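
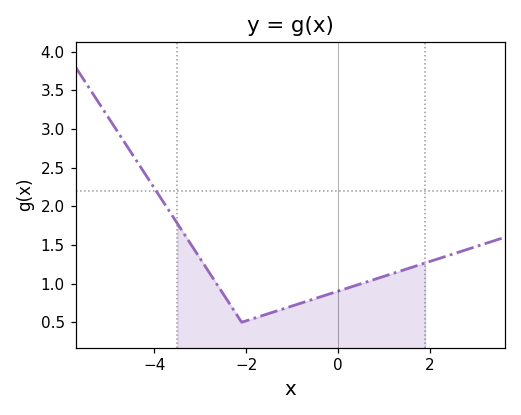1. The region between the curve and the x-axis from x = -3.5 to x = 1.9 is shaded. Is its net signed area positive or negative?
positive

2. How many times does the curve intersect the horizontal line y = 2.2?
1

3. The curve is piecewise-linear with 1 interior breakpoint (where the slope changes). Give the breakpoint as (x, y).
(-2.1, 0.5)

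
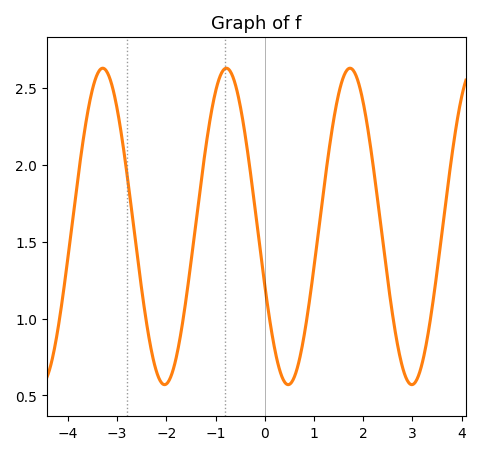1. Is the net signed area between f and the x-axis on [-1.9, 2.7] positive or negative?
positive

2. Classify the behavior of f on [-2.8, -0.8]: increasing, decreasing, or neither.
neither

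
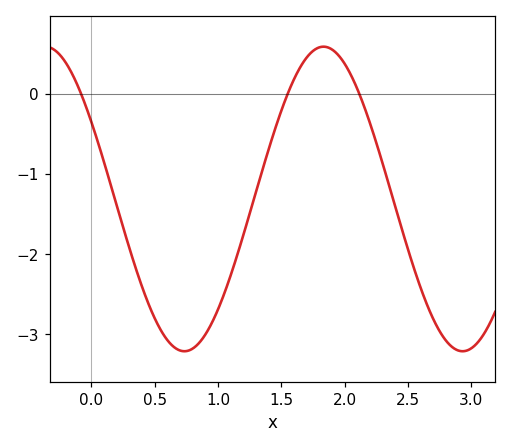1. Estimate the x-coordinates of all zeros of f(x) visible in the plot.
-0.081, 1.55, 2.12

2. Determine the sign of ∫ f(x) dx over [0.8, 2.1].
negative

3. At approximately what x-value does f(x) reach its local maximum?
1.83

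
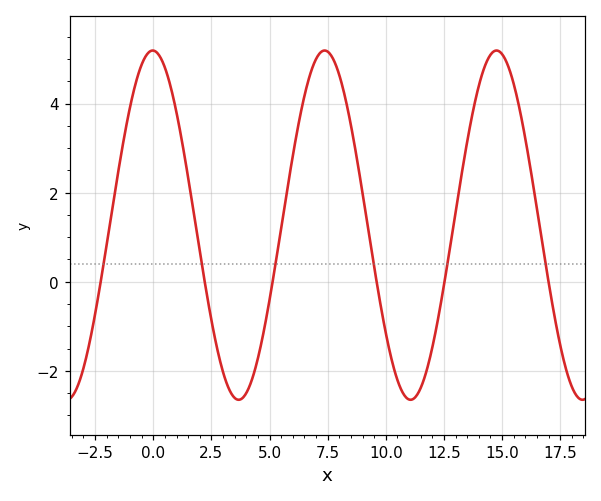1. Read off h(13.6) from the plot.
3.43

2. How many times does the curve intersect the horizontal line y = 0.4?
6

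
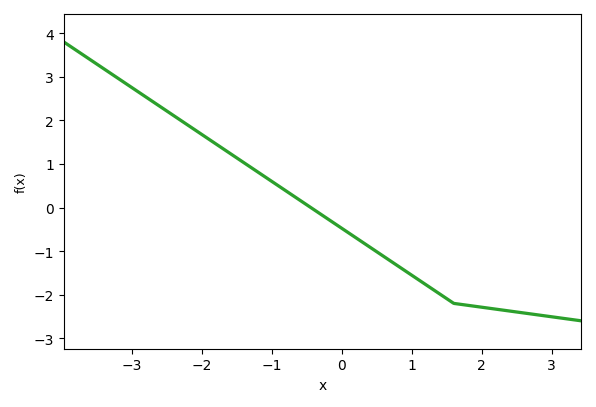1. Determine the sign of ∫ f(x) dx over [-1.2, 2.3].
negative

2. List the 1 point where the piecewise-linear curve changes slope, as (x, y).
(1.6, -2.2)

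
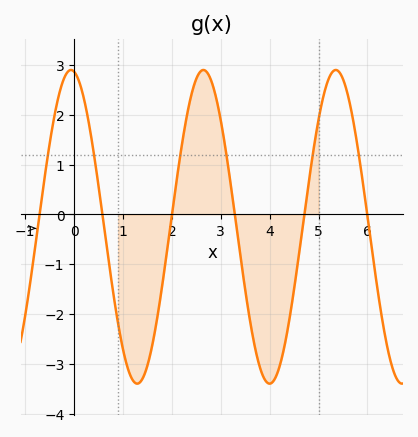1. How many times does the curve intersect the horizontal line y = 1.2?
6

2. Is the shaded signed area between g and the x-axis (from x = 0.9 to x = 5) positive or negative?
negative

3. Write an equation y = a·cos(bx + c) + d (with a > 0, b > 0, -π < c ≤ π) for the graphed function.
y = 3.15cos(2.32x + 0.15) - 0.25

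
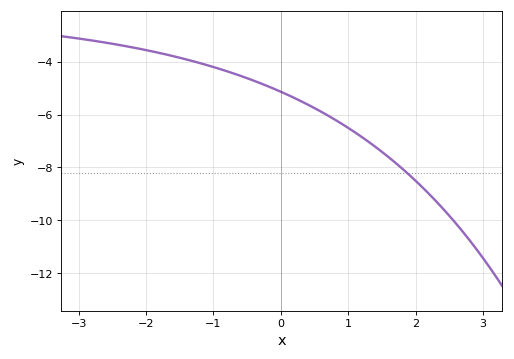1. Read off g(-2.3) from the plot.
-3.42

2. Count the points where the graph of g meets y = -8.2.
1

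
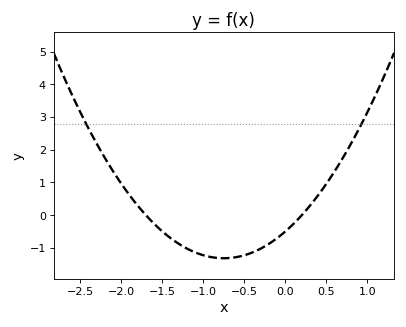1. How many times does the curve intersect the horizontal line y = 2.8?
2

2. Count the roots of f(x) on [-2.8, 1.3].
2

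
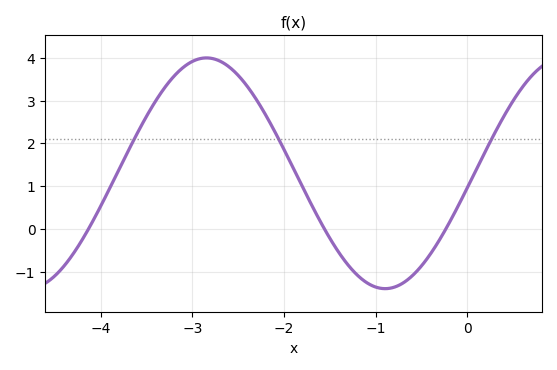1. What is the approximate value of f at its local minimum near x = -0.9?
-1.4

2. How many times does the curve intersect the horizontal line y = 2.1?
3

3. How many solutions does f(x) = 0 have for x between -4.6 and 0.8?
3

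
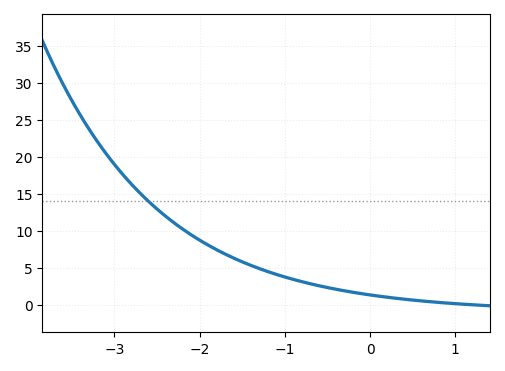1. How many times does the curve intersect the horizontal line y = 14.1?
1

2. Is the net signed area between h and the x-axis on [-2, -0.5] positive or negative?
positive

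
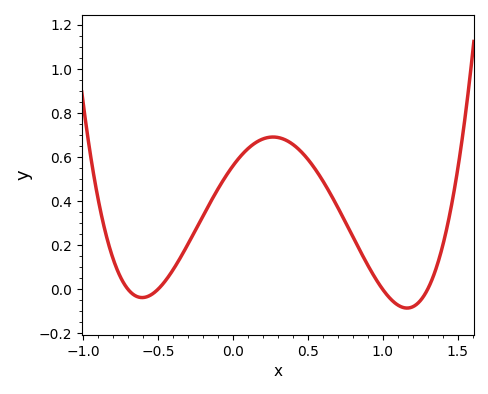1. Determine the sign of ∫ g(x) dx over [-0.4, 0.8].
positive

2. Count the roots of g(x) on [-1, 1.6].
4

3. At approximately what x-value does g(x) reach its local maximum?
0.25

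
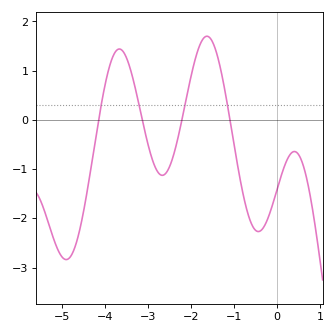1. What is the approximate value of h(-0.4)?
-2.26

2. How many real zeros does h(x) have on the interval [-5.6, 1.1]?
4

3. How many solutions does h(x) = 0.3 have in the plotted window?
4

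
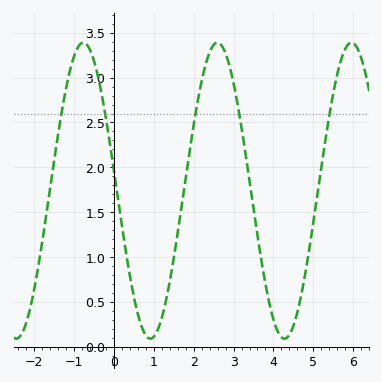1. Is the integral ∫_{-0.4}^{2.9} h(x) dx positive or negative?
positive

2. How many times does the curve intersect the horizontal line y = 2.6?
5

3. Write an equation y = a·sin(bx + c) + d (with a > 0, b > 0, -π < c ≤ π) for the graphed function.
y = 1.65sin(1.87x + 3) + 1.74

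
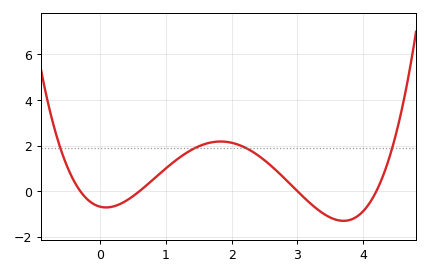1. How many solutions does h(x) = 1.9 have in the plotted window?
4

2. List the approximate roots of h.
-0.3, 0.6, 3, 4.2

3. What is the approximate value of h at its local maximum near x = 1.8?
2.2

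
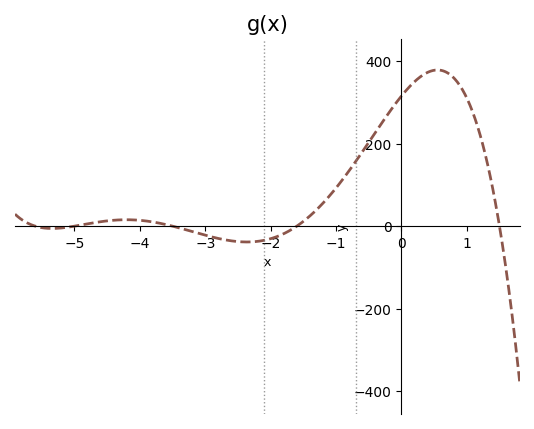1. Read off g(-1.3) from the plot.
39.4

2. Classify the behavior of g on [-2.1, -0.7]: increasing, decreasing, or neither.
increasing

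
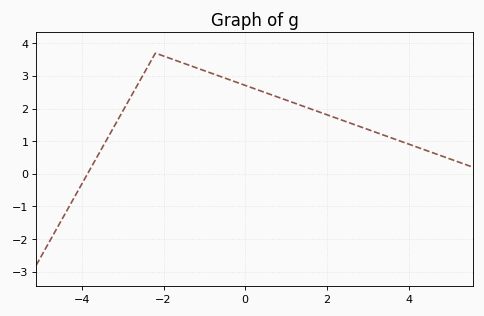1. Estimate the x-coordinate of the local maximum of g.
-2.2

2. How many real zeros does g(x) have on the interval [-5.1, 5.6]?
1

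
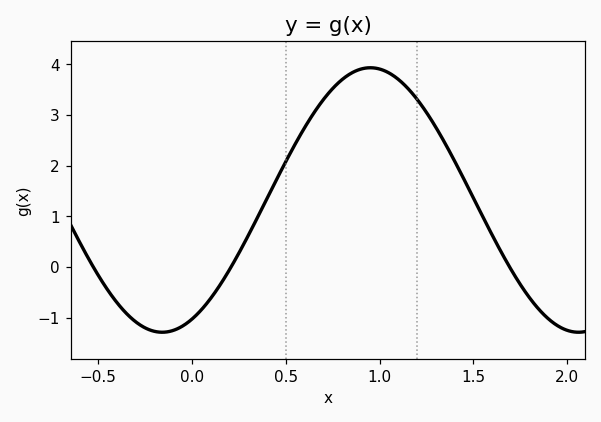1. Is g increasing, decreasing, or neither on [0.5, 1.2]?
neither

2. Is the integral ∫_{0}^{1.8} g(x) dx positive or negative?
positive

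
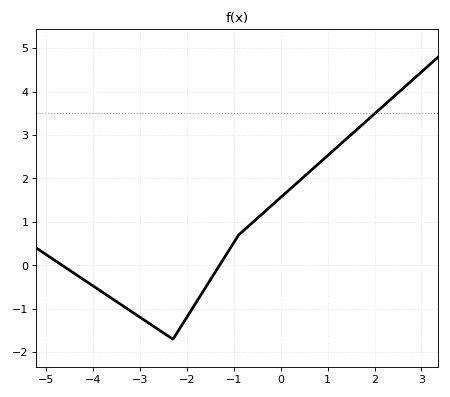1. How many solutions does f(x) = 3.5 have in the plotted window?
1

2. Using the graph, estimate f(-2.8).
-1.3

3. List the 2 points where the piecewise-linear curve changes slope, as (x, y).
(-2.3, -1.7); (-0.9, 0.7)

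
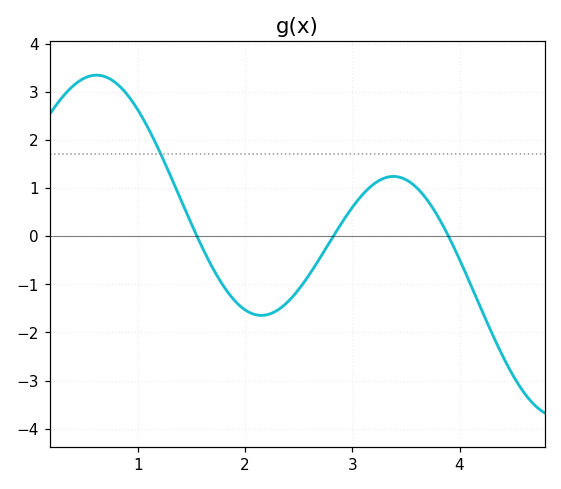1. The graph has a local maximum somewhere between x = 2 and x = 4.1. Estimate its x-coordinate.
3.4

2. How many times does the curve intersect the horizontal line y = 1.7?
1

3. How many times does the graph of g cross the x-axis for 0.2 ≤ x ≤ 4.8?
3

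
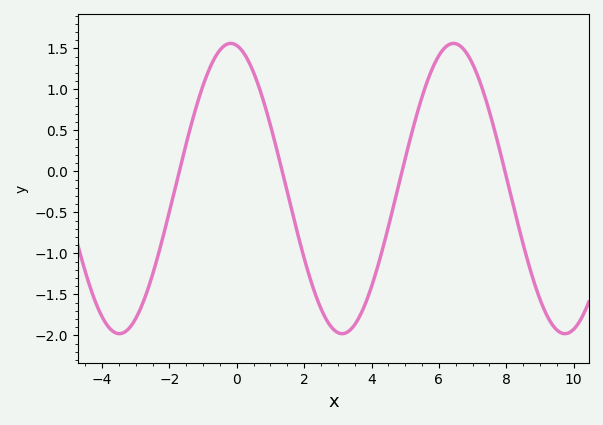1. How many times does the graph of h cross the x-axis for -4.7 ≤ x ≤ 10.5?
4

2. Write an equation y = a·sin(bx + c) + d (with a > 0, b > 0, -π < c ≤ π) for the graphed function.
y = 1.77sin(0.95x + 1.74) - 0.21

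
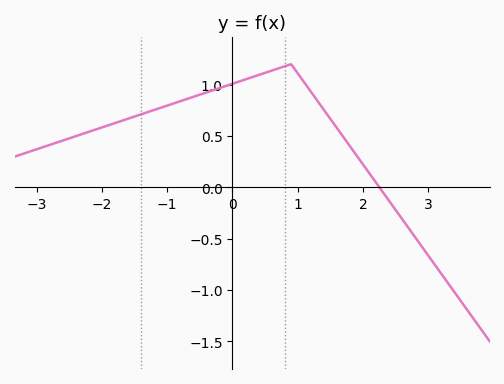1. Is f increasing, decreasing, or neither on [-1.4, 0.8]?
increasing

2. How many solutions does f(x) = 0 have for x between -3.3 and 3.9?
1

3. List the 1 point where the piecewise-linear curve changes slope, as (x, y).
(0.9, 1.2)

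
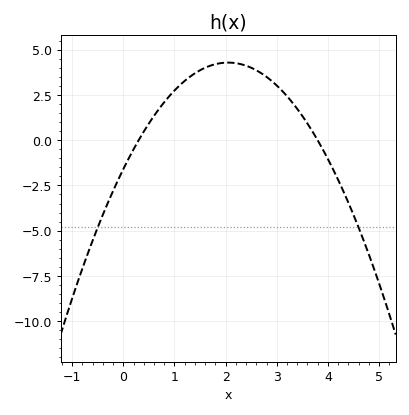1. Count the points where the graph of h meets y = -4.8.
2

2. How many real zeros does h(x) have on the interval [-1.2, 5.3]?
2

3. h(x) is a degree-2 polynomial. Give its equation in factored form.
y = -1.4(x - 0.3)(x - 3.8)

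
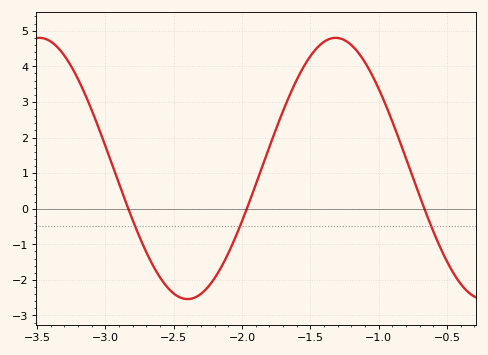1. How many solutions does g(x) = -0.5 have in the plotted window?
3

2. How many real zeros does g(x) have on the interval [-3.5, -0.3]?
3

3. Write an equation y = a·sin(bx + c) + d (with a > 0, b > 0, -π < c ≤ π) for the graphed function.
y = 3.67sin(2.9x - 0.9) + 1.13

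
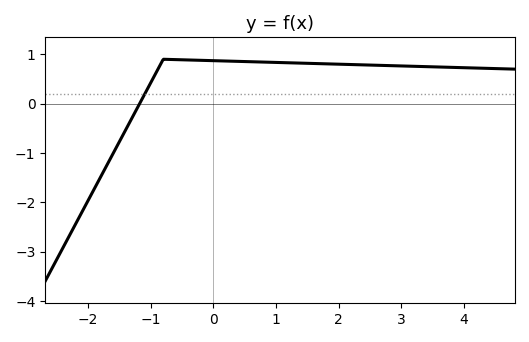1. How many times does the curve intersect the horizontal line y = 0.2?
1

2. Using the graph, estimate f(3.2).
0.8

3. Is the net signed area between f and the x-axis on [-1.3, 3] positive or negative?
positive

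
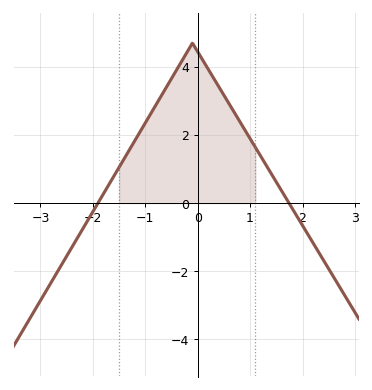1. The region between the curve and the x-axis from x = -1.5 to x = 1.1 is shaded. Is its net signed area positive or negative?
positive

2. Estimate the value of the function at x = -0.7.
3.2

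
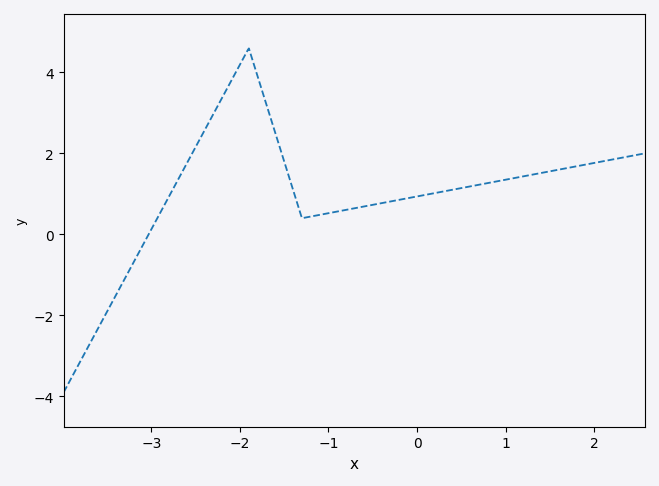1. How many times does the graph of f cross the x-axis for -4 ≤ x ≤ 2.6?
1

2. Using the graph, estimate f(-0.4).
0.8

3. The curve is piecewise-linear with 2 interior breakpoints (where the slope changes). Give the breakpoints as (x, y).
(-1.9, 4.6); (-1.3, 0.4)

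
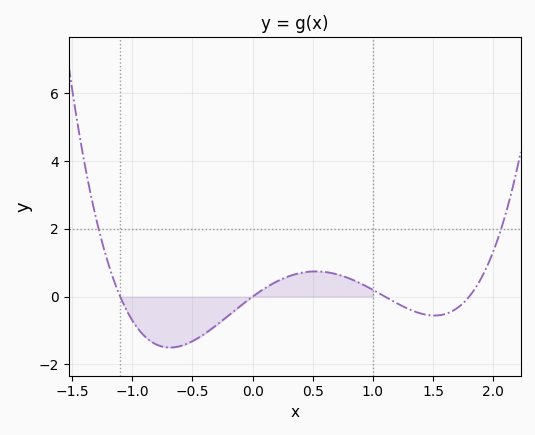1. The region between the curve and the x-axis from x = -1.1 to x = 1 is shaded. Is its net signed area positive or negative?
negative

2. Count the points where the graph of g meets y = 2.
2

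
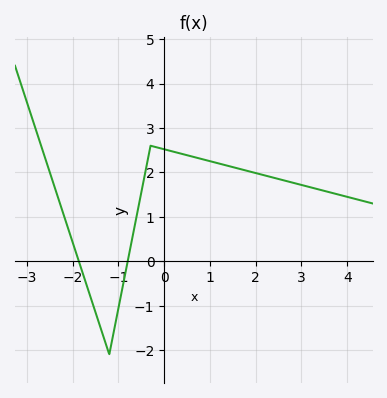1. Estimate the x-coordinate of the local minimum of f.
-1.2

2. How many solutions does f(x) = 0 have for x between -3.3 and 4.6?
2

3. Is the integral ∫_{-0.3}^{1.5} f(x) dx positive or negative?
positive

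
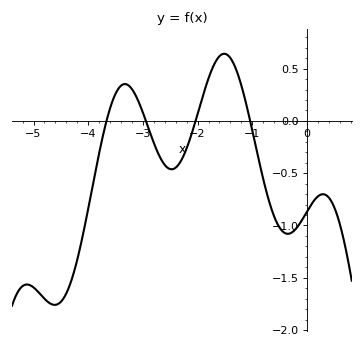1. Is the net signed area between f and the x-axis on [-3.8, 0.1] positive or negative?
negative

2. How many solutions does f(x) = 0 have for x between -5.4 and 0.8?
4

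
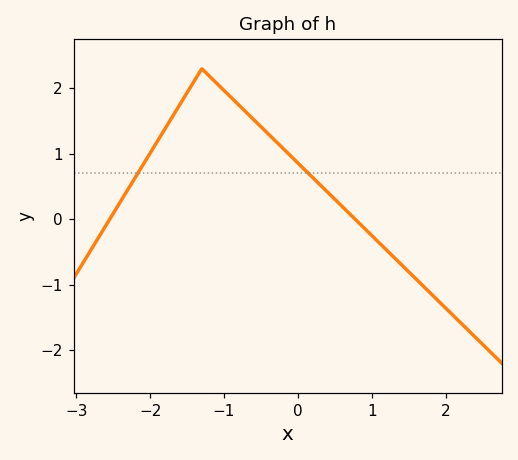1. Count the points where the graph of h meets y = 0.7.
2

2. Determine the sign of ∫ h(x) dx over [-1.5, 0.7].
positive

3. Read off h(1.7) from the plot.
-1.02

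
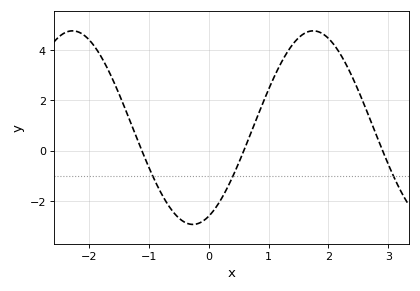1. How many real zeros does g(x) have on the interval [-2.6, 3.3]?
3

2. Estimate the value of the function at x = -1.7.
3.2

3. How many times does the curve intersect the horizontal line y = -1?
3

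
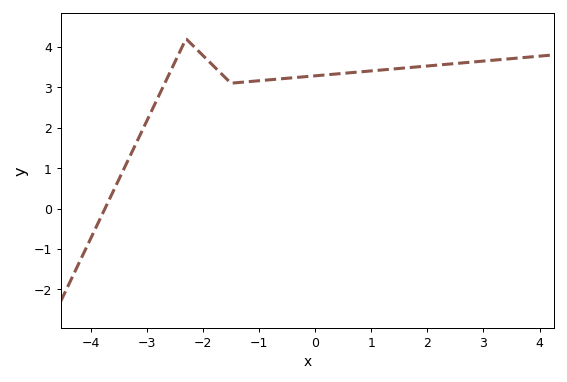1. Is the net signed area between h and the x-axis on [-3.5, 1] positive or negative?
positive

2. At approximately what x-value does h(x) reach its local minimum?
-1.5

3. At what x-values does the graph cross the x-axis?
-3.74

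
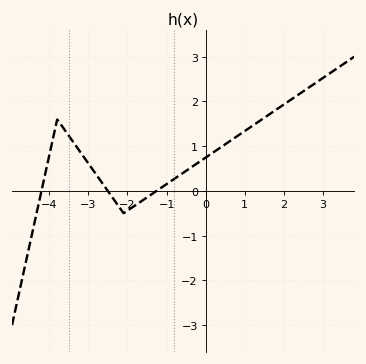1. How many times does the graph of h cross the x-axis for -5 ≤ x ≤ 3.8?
3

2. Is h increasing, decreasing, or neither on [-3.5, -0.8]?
neither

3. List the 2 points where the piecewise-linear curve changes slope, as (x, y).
(-3.8, 1.6); (-2.1, -0.5)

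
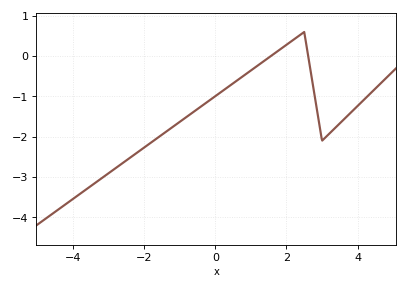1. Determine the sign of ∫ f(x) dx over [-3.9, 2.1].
negative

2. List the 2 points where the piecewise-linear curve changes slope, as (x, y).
(2.5, 0.6); (3, -2.1)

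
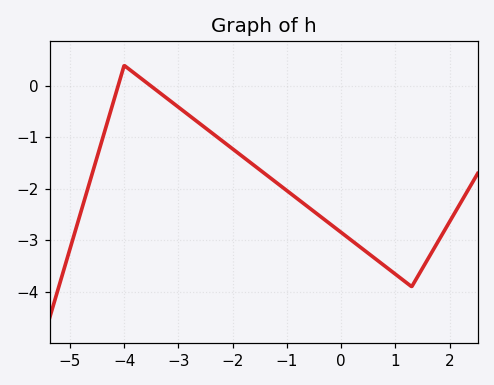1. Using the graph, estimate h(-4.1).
0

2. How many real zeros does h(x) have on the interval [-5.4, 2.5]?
2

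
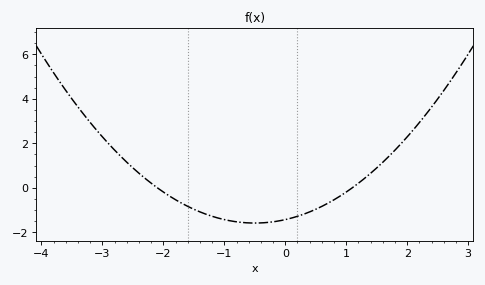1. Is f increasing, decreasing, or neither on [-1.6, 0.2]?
neither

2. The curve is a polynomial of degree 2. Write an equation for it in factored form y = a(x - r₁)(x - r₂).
y = 0.62(x + 2.1)(x - 1.1)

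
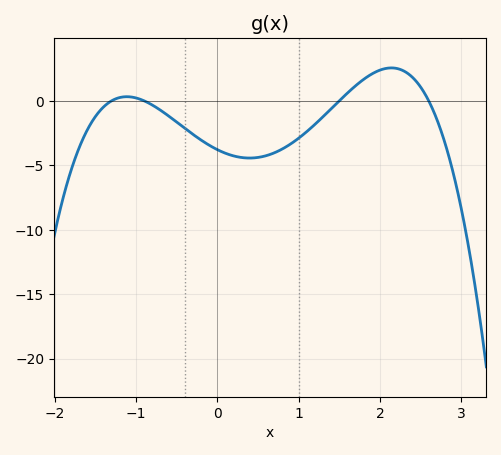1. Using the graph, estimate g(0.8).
-3.5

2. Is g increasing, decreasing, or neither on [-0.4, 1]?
neither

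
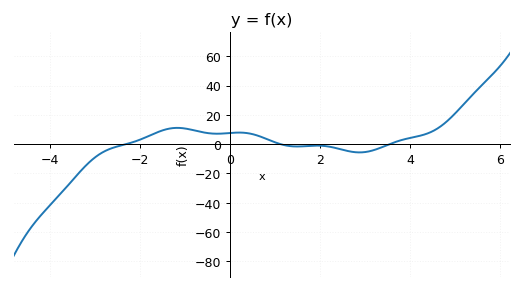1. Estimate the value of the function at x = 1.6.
-1.52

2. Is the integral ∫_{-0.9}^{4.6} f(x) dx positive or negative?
positive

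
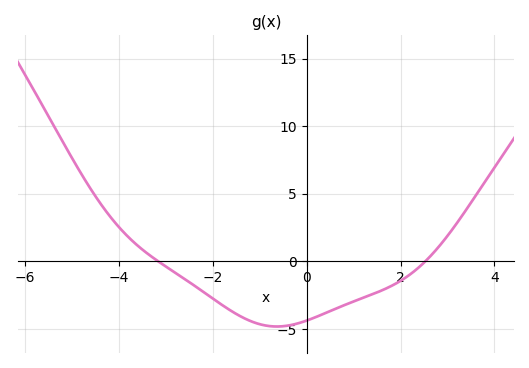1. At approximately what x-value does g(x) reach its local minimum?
-0.636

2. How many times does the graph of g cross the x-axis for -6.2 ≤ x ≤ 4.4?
2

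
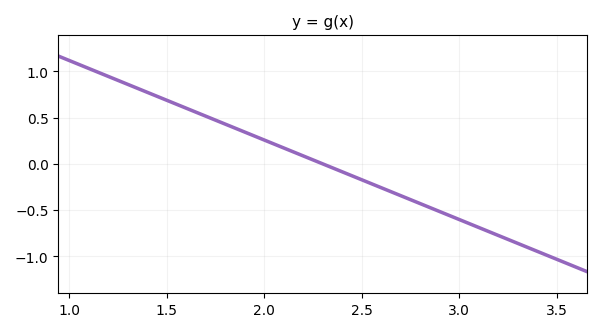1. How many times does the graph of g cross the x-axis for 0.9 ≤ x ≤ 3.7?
1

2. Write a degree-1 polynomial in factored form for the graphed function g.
y = -0.86(x - 2.3)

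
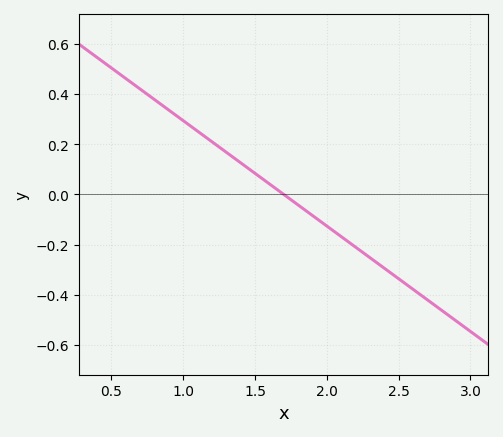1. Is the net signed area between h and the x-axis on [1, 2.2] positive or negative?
positive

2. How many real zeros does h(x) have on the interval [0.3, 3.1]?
1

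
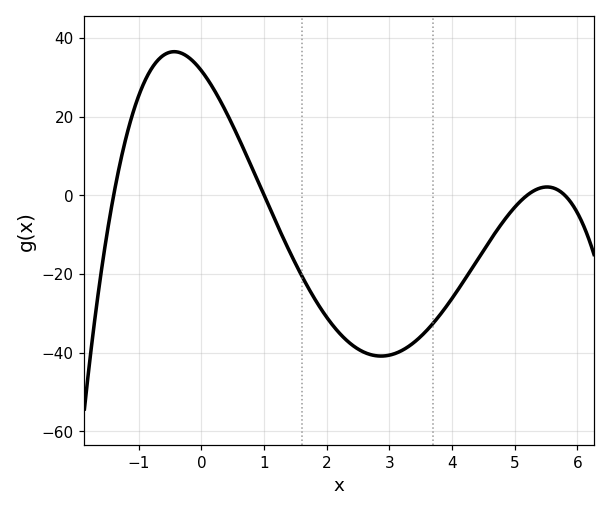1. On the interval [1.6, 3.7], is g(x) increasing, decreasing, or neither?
neither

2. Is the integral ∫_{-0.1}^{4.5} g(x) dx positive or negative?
negative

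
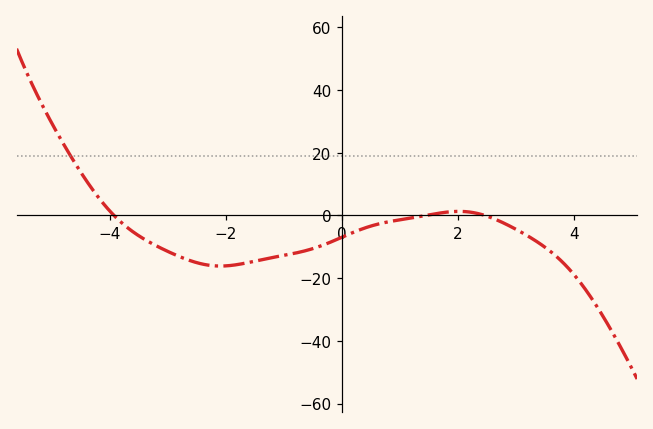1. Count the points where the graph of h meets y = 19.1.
1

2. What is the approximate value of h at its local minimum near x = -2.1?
-16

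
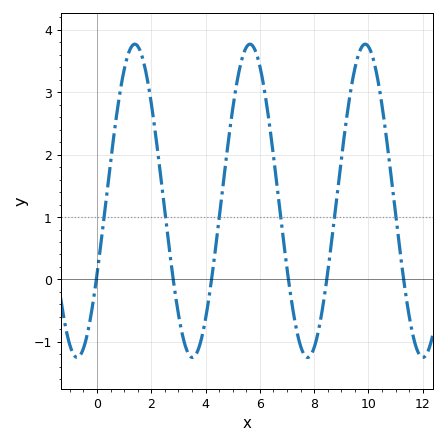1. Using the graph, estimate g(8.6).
0.5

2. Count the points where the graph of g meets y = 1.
6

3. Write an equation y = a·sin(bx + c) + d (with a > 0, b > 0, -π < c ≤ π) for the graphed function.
y = 2.51sin(1.5x - 0.49) + 1.26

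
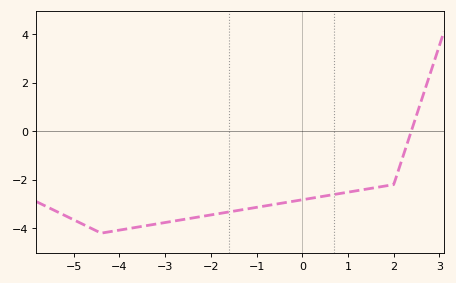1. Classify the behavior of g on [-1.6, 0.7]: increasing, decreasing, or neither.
increasing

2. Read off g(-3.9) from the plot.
-4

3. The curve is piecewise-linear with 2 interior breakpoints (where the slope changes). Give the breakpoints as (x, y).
(-4.4, -4.2); (2, -2.2)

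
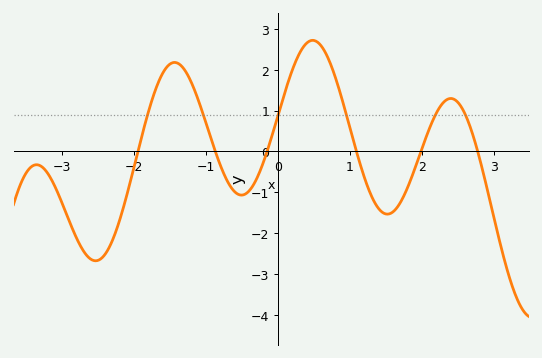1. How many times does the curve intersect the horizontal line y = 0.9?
6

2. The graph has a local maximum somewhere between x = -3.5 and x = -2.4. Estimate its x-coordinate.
-3.4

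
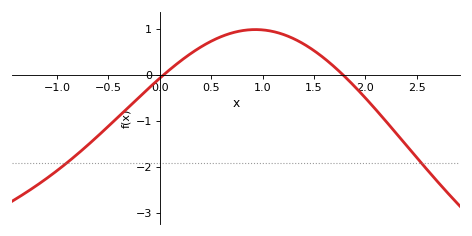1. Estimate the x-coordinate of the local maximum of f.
0.9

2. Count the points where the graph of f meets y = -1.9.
2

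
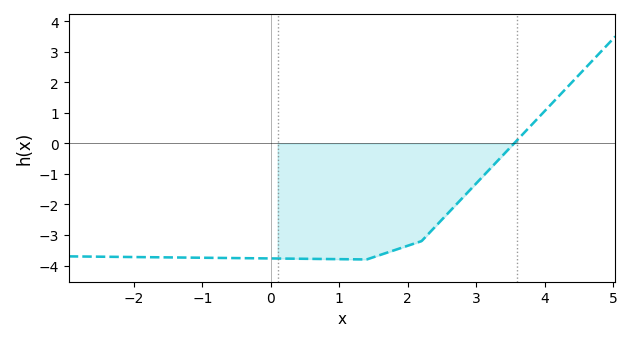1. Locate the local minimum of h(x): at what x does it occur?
1.4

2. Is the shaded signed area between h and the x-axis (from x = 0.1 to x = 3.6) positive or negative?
negative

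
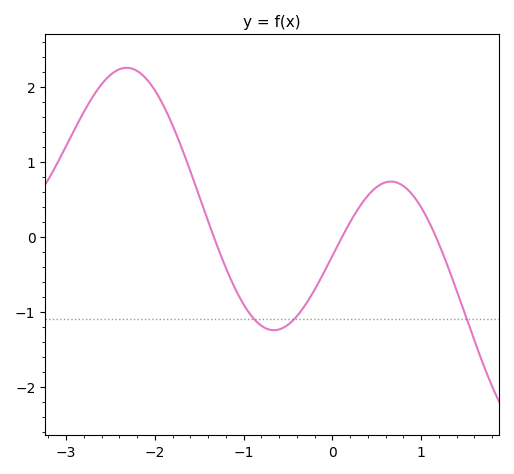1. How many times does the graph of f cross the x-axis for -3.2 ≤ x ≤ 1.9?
3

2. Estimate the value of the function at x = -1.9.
1.74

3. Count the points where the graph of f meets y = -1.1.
3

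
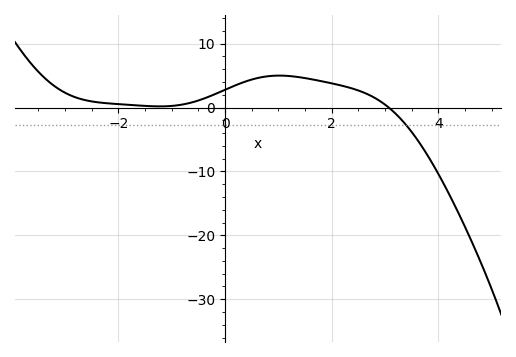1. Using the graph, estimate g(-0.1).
2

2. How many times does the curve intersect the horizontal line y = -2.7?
1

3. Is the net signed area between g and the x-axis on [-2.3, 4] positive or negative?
positive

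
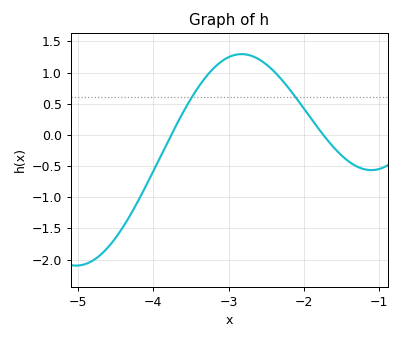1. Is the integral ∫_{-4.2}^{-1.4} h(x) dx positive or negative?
positive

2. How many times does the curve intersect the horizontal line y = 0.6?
2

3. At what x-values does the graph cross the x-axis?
-3.76, -1.74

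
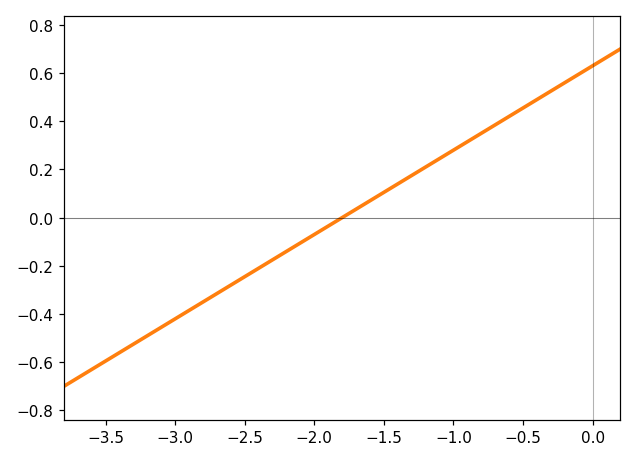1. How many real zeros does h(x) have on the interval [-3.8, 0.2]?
1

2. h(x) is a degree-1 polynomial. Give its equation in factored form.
y = 0.35(x + 1.8)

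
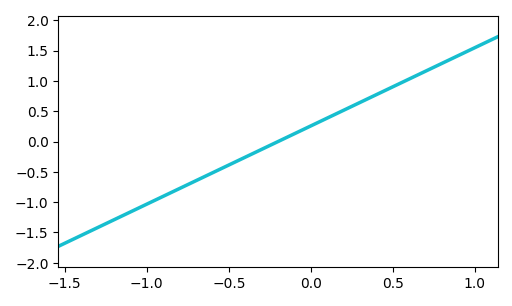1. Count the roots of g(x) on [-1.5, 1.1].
1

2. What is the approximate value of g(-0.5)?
-0.387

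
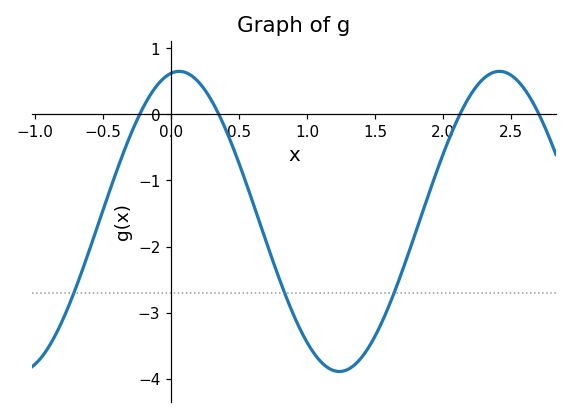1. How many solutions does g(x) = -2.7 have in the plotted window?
3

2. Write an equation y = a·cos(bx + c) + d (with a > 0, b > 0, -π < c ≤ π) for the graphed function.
y = 2.27cos(2.7x - 0.16) - 1.62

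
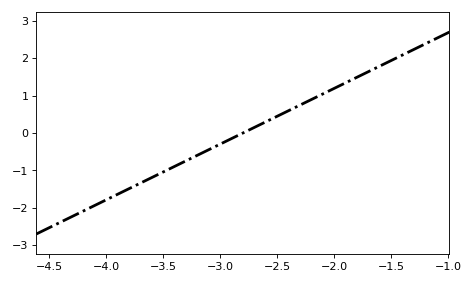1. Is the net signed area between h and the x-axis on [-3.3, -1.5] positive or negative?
positive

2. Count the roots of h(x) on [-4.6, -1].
1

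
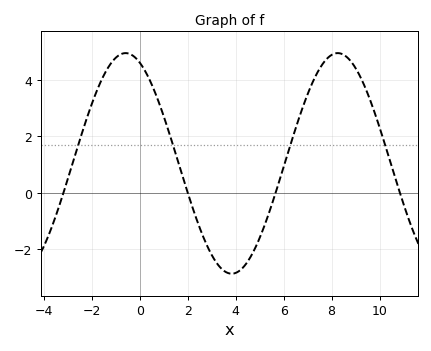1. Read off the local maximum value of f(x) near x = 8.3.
5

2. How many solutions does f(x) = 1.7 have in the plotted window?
4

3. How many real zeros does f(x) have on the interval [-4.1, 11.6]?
4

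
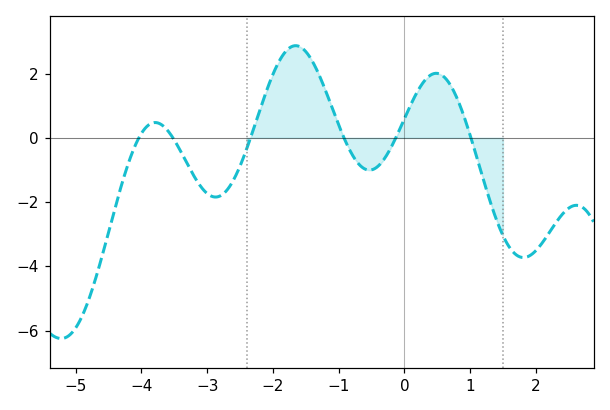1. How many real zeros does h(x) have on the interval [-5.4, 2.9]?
6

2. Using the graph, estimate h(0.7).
1.65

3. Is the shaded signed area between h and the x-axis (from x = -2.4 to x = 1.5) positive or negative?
positive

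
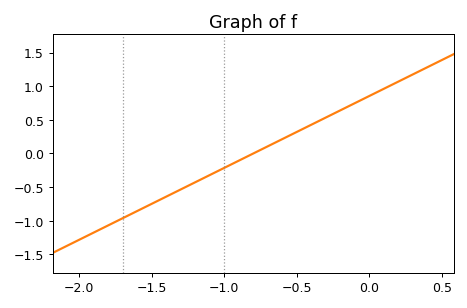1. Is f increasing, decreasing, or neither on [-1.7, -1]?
increasing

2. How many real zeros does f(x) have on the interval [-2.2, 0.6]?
1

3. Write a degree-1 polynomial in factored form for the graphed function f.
y = 1.07(x + 0.8)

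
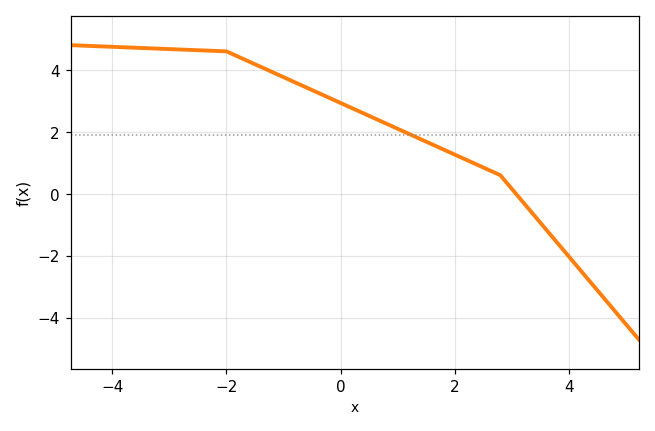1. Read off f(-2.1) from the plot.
4.6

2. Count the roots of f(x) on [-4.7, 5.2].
1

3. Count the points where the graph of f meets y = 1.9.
1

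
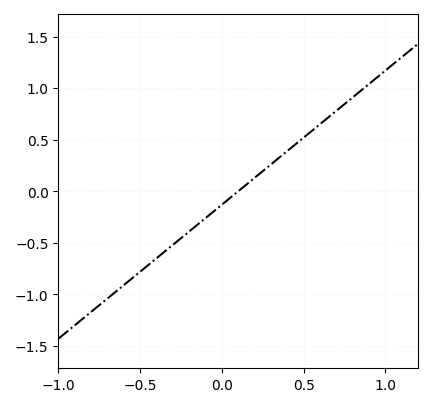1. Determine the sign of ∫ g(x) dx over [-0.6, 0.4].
negative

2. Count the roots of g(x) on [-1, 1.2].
1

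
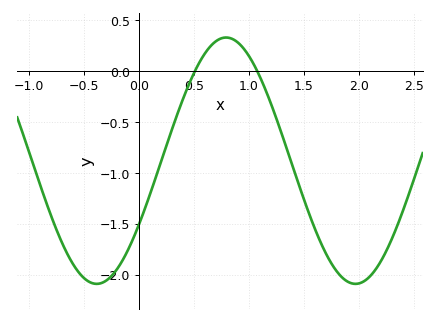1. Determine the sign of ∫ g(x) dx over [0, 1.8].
negative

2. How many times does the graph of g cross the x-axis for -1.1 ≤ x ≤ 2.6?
2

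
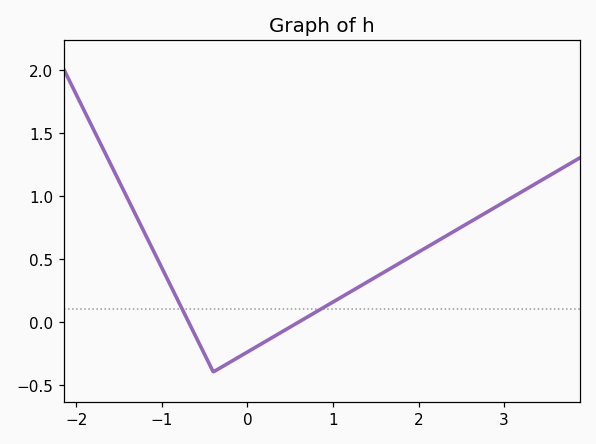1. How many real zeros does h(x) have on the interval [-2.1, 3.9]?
2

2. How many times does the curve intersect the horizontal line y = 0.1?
2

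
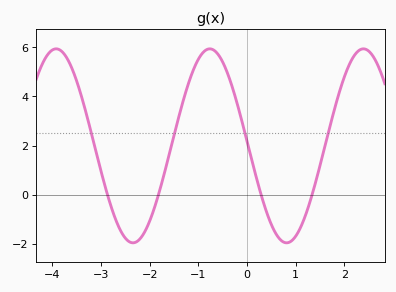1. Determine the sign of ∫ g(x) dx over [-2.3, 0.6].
positive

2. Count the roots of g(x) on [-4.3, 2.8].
4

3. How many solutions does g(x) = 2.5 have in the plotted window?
4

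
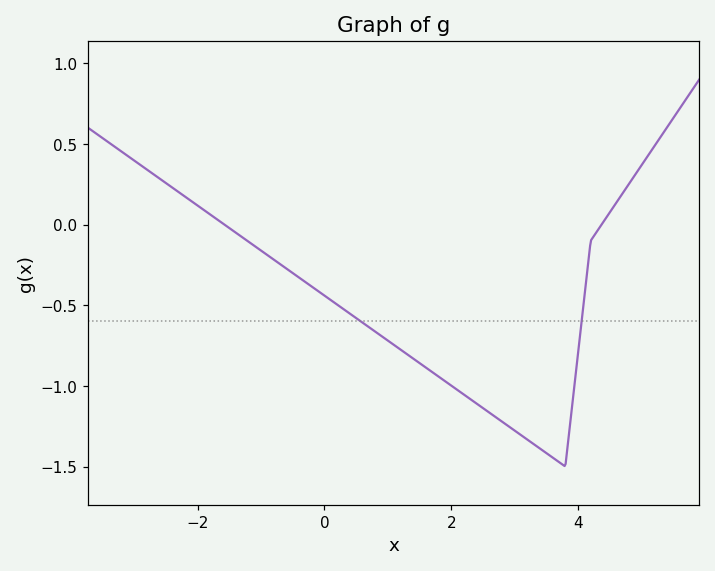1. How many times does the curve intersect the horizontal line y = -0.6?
2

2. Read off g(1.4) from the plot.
-0.85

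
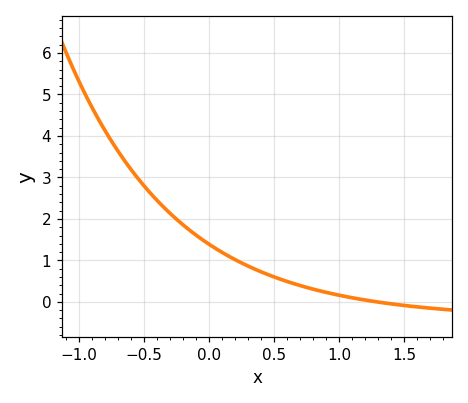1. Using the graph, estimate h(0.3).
0.9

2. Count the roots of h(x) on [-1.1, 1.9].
1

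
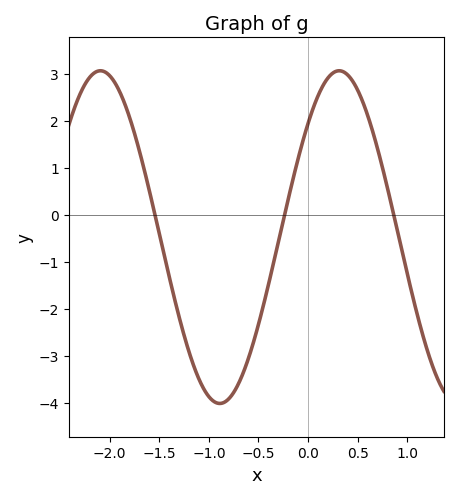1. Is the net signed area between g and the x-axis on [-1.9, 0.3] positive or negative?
negative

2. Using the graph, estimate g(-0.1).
1.2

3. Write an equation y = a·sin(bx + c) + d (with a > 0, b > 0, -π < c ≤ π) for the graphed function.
y = 3.54sin(2.6x + 0.75) - 0.47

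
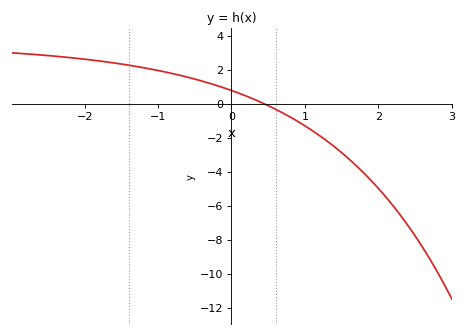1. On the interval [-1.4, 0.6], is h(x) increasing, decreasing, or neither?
decreasing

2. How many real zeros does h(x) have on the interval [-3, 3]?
1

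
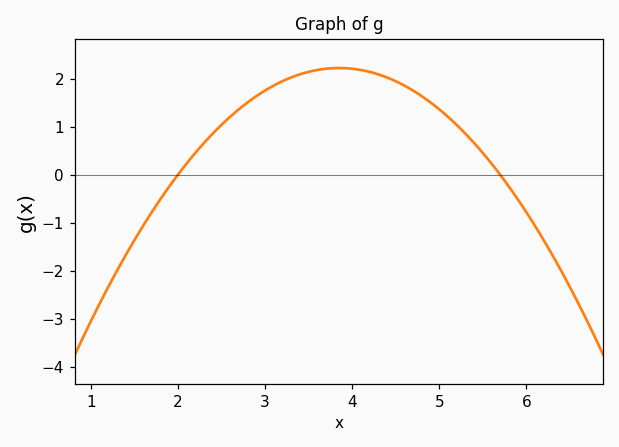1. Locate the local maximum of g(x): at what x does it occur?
3.85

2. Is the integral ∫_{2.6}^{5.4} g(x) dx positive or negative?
positive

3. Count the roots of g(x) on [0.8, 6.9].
2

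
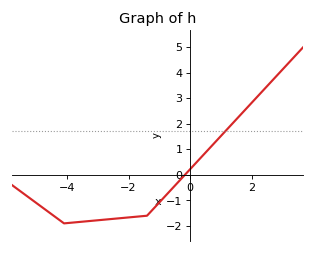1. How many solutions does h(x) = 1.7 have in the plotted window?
1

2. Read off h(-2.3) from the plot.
-1.7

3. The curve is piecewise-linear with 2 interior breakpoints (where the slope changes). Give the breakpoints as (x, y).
(-4.1, -1.9); (-1.4, -1.6)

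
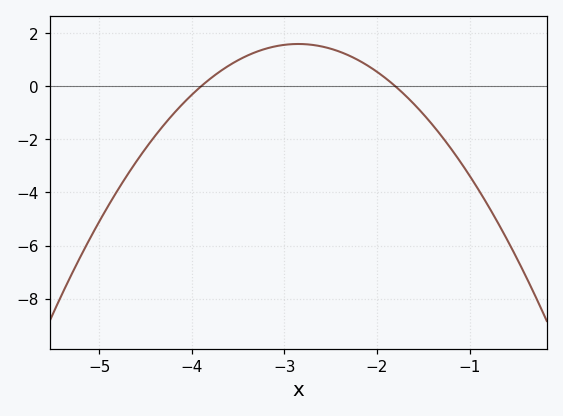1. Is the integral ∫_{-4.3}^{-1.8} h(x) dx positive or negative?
positive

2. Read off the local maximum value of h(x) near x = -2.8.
1.6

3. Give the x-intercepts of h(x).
-3.9, -1.8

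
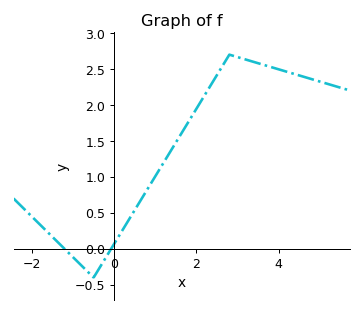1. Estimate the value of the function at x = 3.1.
2.65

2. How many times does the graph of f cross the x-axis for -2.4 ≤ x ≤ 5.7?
2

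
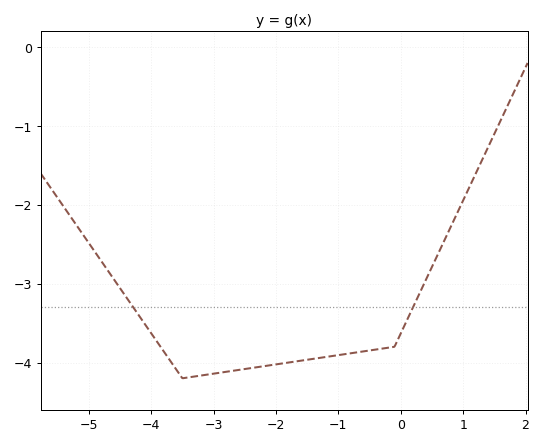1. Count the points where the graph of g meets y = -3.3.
2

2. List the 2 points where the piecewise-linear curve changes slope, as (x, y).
(-3.5, -4.2); (-0.1, -3.8)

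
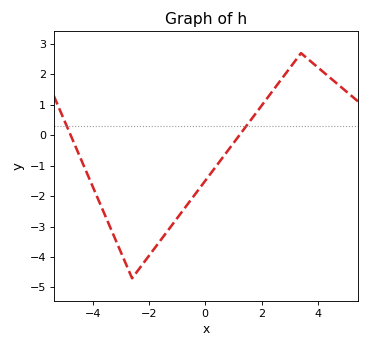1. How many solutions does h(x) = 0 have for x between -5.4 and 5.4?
2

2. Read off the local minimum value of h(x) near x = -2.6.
-4.7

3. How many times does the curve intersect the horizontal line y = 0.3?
2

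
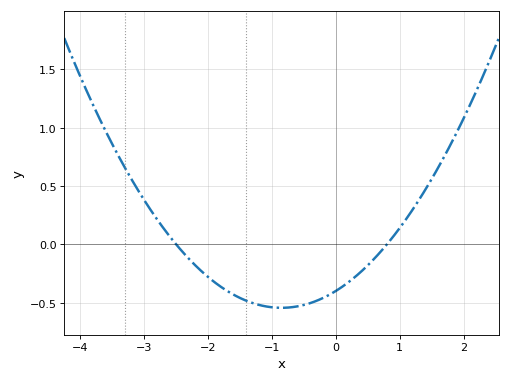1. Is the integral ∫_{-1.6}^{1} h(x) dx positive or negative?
negative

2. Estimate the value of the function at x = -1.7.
-0.4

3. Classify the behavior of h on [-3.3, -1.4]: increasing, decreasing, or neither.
decreasing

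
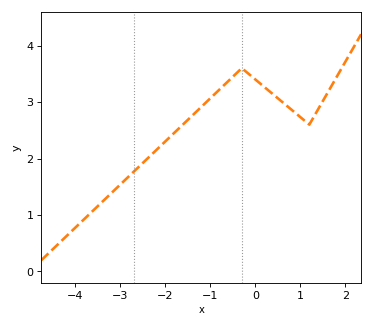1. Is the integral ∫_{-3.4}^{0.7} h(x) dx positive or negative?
positive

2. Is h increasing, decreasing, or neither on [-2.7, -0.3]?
increasing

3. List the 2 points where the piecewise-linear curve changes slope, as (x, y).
(-0.3, 3.6); (1.2, 2.6)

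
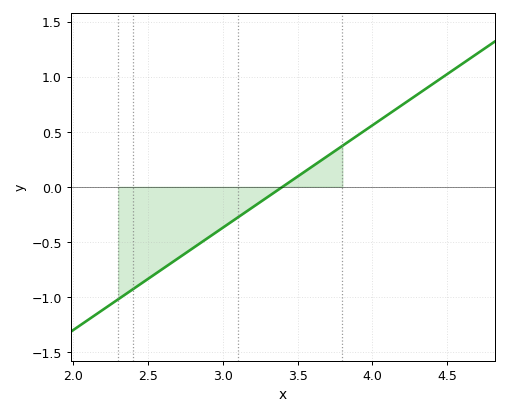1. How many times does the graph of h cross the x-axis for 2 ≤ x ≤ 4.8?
1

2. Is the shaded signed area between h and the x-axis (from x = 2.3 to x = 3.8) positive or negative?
negative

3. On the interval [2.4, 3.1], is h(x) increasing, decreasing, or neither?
increasing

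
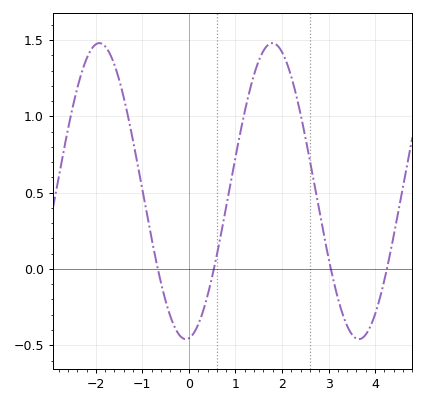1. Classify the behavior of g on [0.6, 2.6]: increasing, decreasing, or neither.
neither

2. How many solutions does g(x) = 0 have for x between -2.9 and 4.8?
4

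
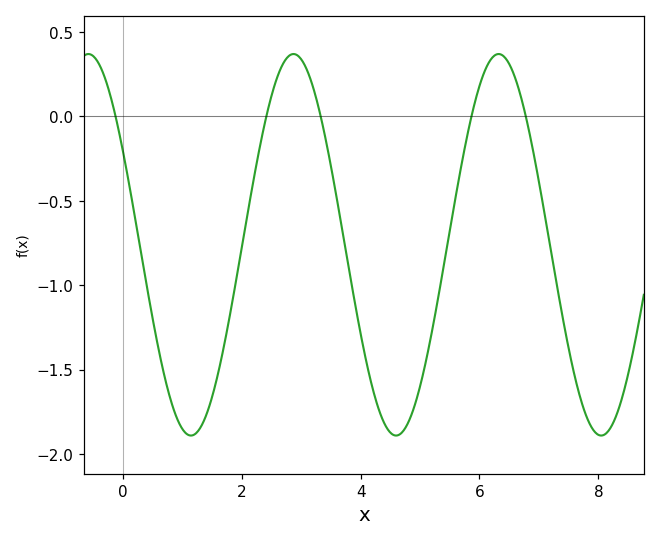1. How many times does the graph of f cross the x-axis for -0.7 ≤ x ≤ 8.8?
5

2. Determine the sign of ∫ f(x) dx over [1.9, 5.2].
negative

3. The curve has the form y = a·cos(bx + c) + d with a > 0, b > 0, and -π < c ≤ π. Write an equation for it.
y = 1.13cos(1.82x + 1.06) - 0.76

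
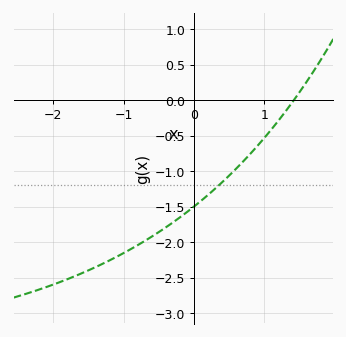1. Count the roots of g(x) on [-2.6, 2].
1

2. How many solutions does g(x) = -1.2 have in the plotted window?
1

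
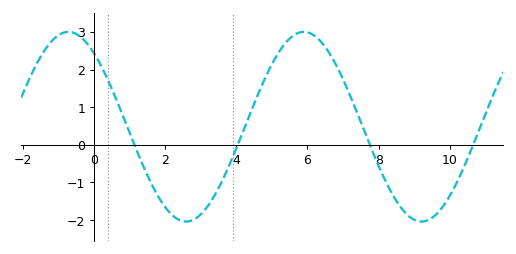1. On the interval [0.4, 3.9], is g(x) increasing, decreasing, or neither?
neither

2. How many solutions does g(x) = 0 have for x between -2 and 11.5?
4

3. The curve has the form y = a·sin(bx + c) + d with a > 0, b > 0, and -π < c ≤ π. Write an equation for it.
y = 2.52sin(0.95x + 2.25) + 0.48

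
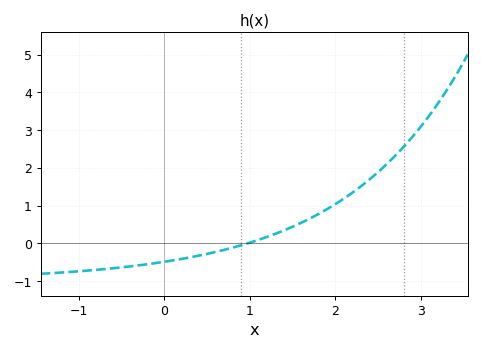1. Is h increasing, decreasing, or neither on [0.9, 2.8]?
increasing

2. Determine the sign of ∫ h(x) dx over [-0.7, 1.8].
negative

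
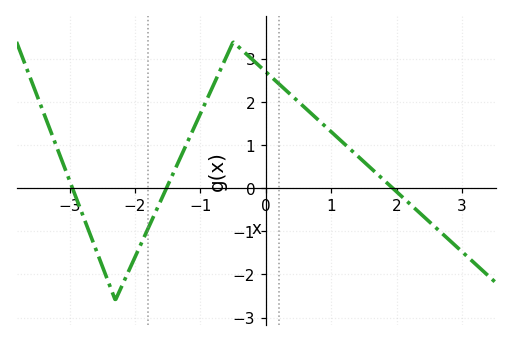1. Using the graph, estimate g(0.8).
1.59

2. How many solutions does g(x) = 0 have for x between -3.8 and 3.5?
3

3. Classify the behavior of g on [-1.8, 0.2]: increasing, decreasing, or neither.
neither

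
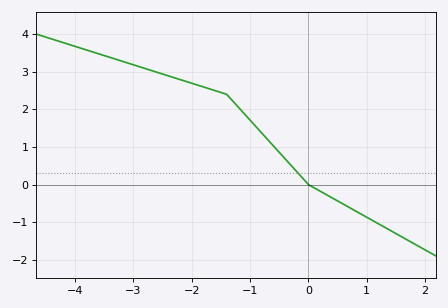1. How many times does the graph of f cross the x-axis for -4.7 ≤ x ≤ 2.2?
1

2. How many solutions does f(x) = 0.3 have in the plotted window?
1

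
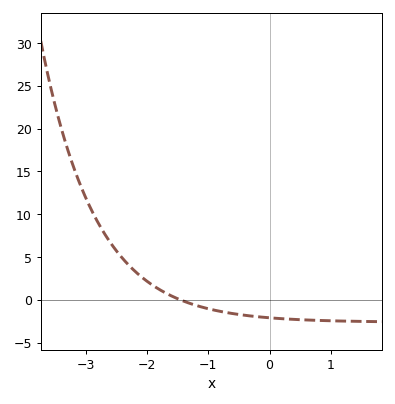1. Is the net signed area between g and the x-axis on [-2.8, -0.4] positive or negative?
positive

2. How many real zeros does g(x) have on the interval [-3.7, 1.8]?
1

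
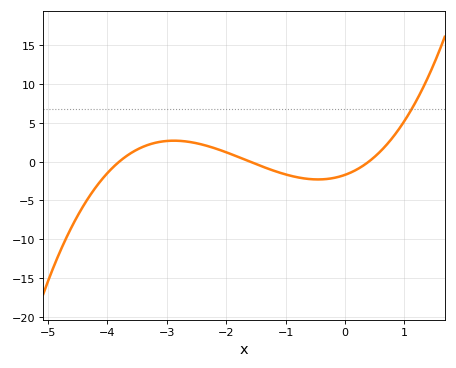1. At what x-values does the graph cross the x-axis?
-3.8, -1.6, 0.4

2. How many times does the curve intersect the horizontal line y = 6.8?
1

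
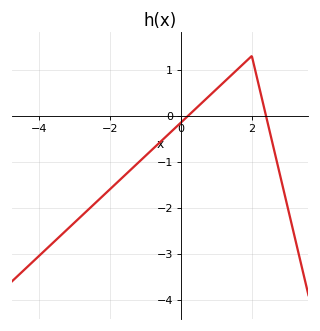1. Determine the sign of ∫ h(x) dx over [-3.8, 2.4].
negative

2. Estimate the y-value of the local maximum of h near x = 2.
1.3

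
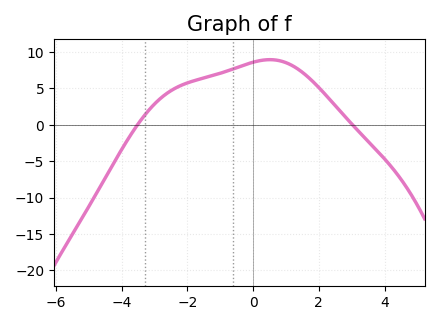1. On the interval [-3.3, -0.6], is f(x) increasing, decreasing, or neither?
increasing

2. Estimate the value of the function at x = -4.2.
-5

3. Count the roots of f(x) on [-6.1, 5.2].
2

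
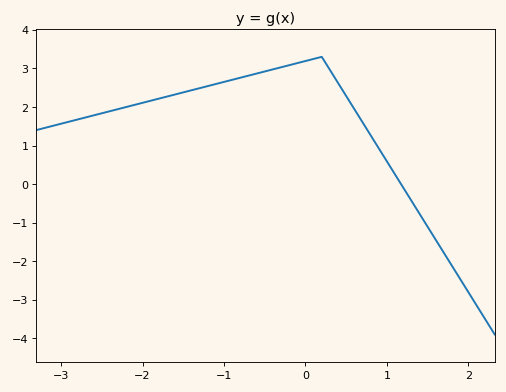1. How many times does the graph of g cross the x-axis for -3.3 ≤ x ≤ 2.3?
1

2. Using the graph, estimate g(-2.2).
2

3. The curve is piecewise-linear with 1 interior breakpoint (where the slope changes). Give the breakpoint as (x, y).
(0.2, 3.3)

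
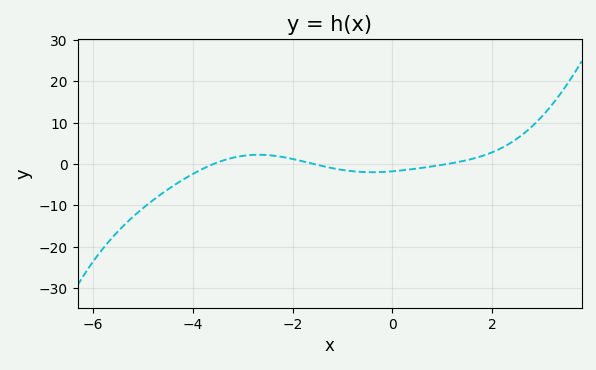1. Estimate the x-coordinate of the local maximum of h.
-2.6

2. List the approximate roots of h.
-3.6, -1.6, 1.2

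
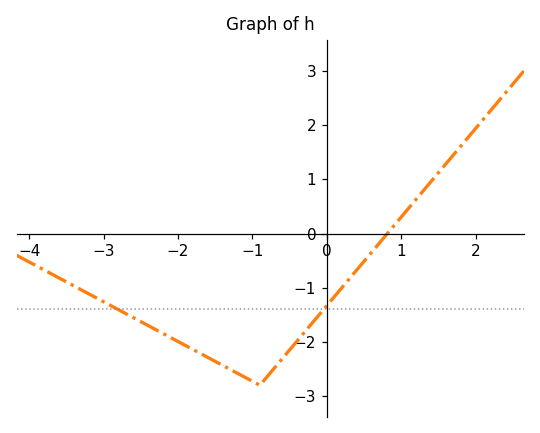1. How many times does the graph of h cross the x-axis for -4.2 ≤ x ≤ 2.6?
1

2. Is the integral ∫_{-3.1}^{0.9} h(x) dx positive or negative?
negative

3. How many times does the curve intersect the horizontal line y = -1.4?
2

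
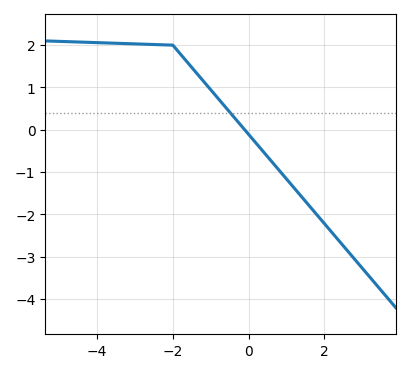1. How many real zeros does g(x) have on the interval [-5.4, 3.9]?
1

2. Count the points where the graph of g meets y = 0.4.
1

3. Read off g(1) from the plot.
-1.2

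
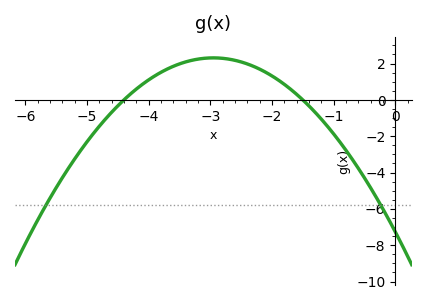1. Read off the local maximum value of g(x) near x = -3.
2.31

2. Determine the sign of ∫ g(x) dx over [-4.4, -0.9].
positive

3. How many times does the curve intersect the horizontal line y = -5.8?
2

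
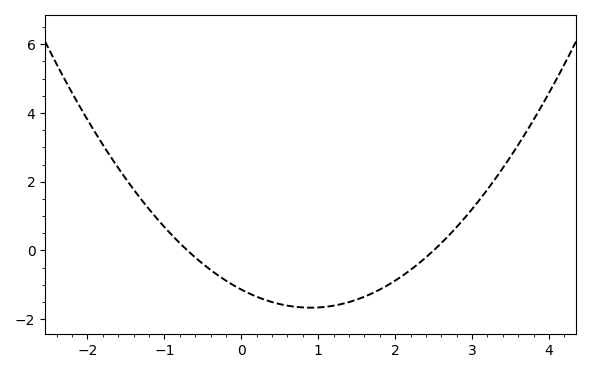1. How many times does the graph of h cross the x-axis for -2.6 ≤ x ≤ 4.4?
2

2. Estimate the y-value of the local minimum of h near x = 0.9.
-1.66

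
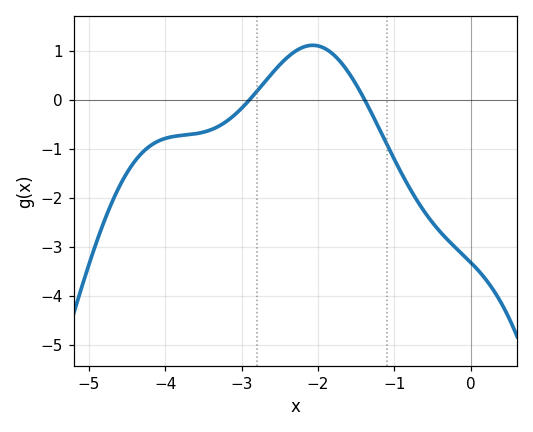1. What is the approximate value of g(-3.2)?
-0.437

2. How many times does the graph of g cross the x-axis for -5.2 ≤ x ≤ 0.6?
2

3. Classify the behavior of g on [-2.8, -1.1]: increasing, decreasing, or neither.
neither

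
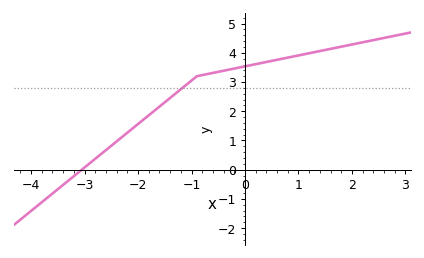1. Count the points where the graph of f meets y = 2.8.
1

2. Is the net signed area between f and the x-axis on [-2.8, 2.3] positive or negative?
positive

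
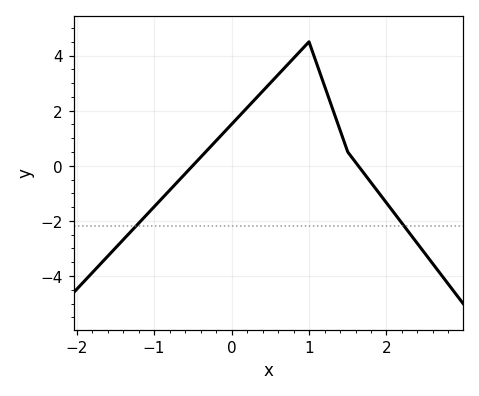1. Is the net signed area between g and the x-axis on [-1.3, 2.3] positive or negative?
positive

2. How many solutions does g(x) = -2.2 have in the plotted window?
2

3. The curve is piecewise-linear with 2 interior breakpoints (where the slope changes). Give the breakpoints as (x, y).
(1, 4.5); (1.5, 0.5)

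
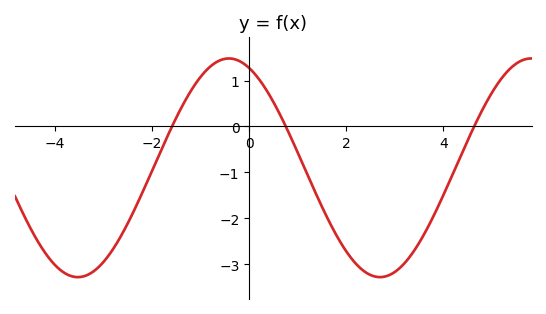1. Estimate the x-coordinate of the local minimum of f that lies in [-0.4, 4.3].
2.69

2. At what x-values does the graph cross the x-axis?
-1.59, 0.754, 4.63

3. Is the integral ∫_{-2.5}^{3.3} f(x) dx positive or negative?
negative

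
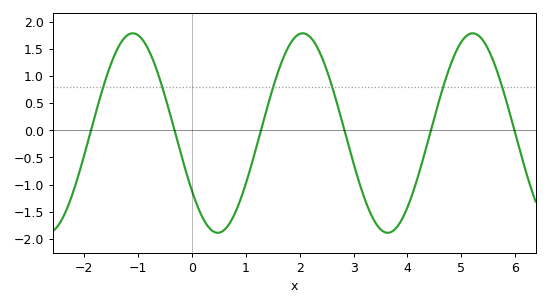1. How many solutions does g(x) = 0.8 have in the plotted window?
6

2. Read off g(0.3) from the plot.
-1.8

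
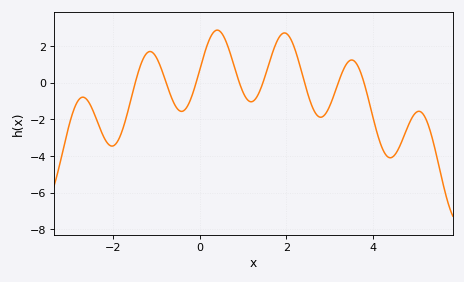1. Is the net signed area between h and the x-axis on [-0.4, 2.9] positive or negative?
positive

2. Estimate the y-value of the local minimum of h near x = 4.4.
-4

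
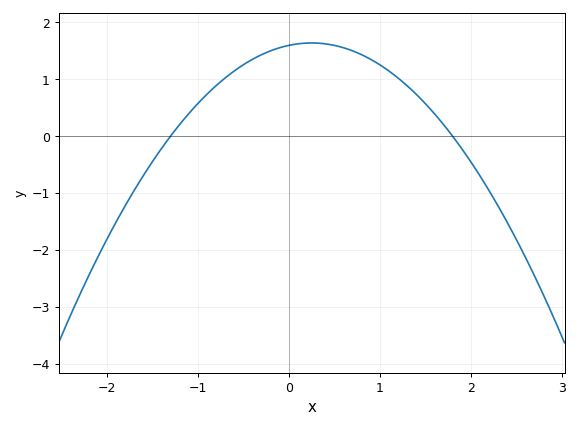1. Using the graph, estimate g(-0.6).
1.14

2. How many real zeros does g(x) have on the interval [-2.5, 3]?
2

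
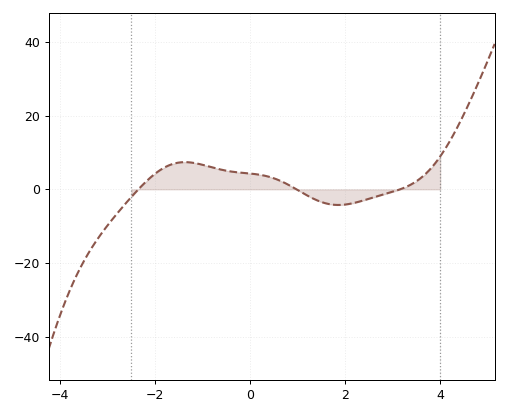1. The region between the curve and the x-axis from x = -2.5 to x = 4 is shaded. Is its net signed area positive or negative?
positive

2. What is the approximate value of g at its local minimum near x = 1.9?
-4.25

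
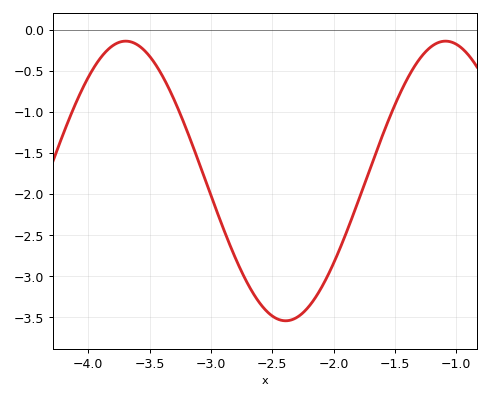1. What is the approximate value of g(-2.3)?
-3.5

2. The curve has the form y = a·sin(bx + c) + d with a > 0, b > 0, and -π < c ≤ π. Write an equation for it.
y = 1.7sin(2.41x - 2.09) - 1.84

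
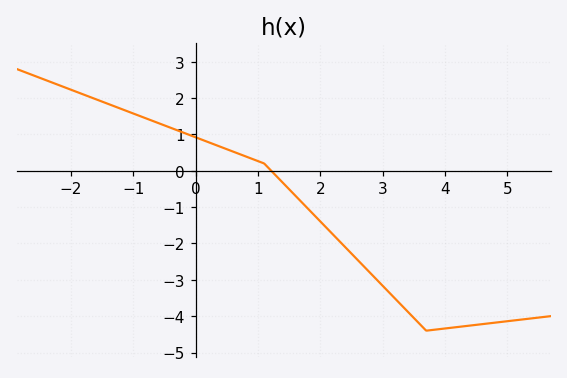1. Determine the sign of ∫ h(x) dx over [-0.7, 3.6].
negative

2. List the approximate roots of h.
1.21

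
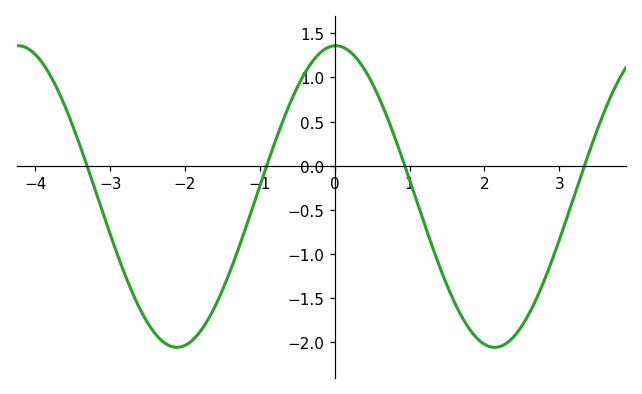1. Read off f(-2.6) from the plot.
-1.65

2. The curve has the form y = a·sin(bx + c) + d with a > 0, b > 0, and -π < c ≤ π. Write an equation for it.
y = 1.71sin(1.5x + 1.5) - 0.35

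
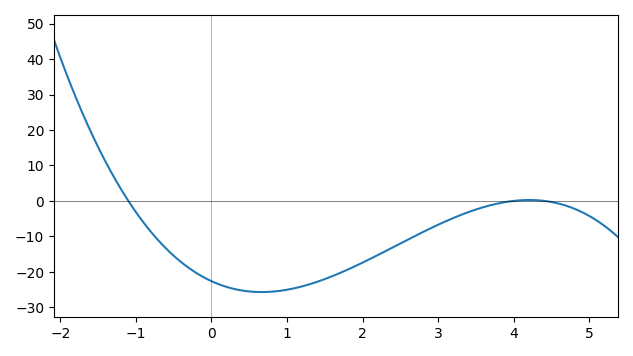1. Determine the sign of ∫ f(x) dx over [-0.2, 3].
negative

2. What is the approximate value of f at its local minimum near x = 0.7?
-26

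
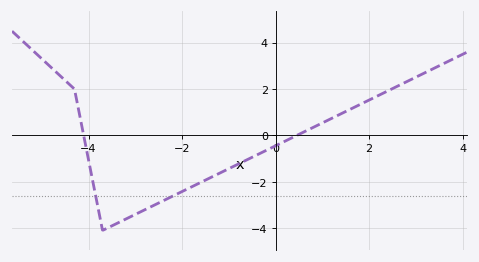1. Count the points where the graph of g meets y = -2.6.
2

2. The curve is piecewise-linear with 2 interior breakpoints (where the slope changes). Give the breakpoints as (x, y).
(-4.3, 2); (-3.7, -4.1)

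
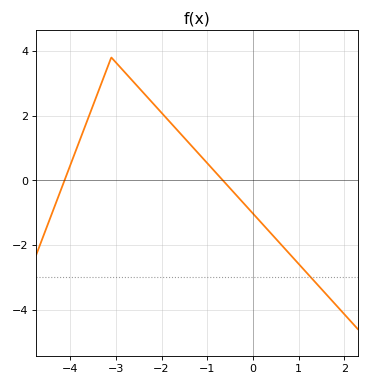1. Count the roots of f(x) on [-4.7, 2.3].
2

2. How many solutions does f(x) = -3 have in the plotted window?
1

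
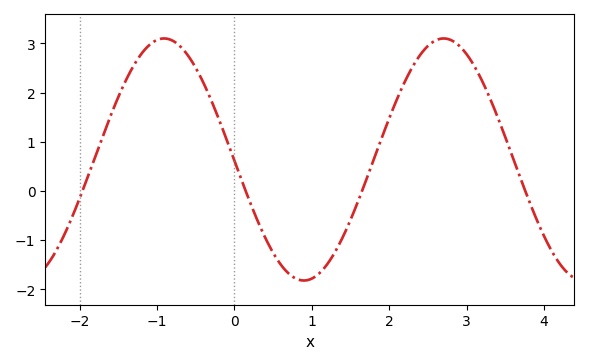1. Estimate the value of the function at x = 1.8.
0.643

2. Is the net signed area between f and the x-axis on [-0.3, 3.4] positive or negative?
positive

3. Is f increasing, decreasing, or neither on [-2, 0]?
neither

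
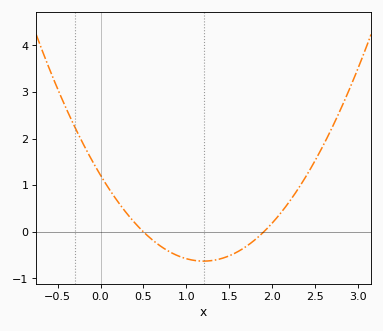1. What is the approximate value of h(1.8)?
-0.2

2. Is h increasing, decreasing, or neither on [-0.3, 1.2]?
decreasing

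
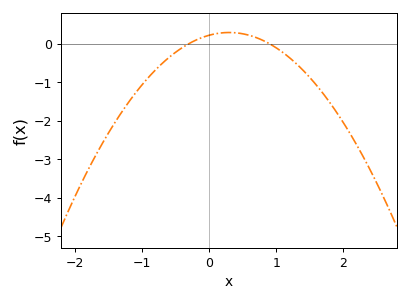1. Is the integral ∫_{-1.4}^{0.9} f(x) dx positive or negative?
negative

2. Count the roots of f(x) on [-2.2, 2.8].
2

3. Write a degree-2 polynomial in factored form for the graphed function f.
y = -0.81(x + 0.3)(x - 0.9)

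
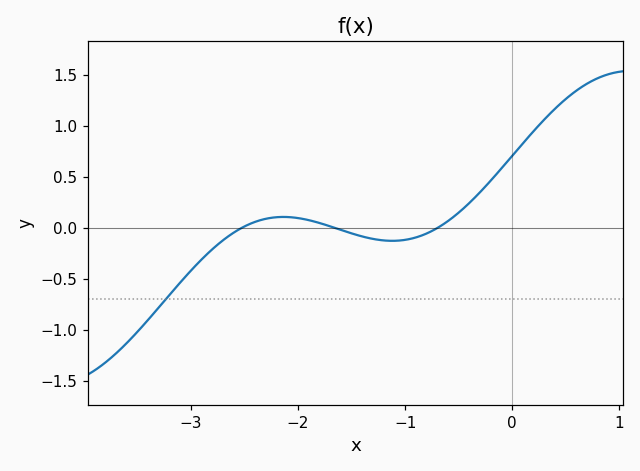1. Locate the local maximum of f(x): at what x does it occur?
-2.1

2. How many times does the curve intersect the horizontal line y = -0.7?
1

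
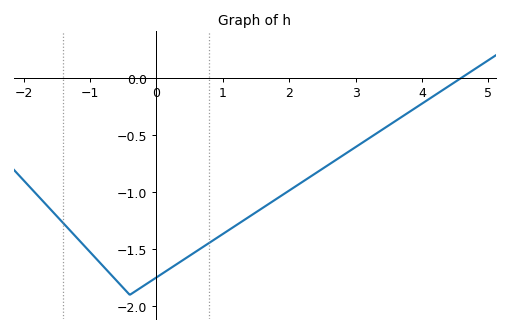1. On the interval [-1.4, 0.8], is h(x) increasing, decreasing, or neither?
neither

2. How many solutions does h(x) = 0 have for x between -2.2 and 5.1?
1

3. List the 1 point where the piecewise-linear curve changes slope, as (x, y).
(-0.4, -1.9)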